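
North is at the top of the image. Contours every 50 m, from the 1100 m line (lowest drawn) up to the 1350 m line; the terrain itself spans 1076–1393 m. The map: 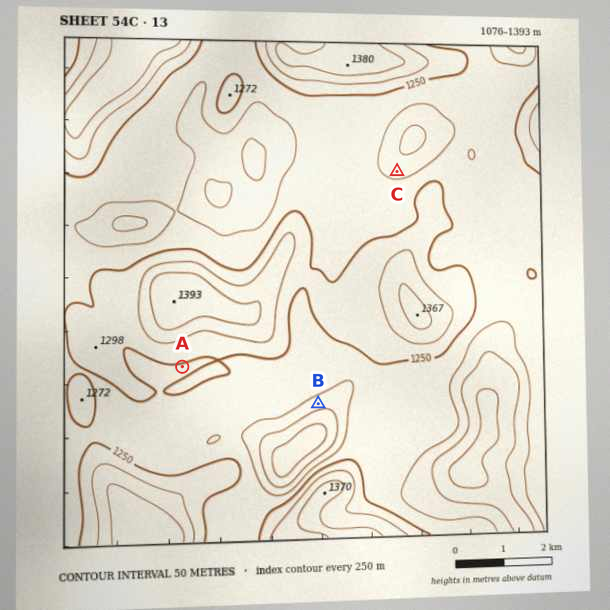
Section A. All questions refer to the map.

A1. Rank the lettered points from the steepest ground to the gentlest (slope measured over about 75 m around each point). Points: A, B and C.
B C A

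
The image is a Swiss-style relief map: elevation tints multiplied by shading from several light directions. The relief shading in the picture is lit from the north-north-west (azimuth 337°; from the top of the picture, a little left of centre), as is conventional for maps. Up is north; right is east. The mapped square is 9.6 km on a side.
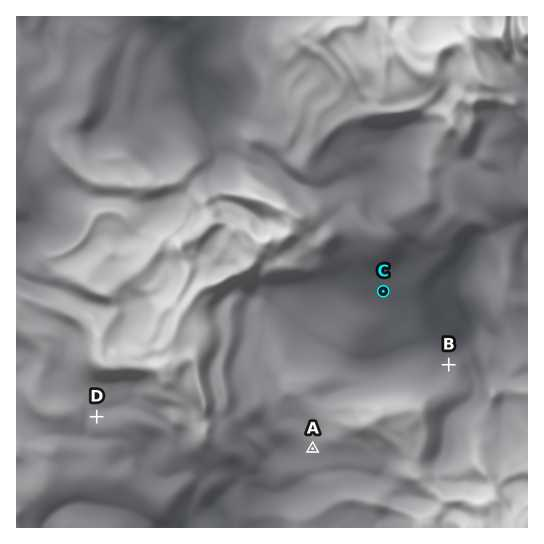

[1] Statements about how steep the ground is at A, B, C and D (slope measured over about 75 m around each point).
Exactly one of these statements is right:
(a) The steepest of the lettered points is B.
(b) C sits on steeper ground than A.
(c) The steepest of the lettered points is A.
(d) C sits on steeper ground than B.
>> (a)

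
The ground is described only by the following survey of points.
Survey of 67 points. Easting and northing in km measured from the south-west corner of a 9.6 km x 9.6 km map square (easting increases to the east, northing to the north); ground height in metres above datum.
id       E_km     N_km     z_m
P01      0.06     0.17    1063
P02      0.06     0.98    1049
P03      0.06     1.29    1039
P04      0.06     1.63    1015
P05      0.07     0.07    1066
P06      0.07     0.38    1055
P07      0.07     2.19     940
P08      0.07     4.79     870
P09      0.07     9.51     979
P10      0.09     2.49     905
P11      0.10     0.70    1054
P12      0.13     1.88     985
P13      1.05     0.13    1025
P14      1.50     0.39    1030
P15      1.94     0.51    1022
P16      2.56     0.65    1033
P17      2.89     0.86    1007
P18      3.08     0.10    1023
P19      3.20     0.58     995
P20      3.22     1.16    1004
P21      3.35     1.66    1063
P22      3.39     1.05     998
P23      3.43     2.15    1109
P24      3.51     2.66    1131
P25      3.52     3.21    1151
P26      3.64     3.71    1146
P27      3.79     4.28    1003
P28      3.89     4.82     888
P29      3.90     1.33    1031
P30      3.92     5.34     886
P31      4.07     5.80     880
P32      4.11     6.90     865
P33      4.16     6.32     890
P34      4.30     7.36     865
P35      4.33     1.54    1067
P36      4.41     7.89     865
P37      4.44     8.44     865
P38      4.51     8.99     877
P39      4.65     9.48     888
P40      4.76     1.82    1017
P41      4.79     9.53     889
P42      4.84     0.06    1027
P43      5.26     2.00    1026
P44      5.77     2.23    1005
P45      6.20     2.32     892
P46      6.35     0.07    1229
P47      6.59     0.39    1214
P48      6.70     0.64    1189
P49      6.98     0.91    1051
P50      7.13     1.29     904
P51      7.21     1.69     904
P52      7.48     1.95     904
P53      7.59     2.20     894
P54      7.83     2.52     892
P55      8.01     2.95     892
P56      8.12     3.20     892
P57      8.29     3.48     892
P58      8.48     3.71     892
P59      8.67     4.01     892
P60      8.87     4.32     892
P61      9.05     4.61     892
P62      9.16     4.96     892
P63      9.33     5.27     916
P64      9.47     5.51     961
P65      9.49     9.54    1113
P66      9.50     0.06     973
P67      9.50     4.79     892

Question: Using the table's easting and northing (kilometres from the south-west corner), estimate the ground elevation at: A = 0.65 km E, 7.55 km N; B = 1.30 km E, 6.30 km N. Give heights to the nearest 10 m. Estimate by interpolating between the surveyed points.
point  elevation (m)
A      880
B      870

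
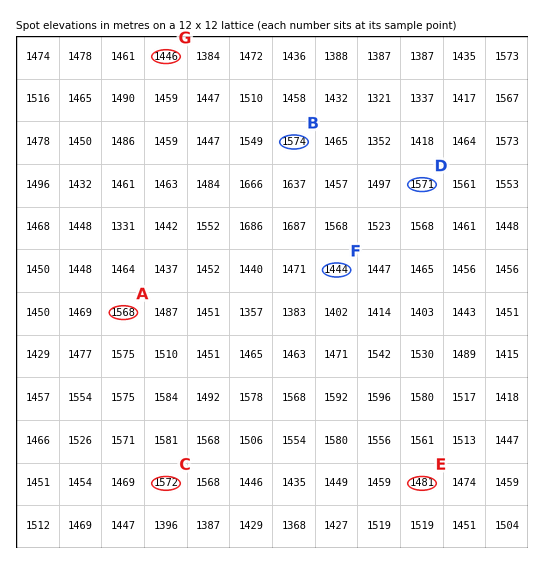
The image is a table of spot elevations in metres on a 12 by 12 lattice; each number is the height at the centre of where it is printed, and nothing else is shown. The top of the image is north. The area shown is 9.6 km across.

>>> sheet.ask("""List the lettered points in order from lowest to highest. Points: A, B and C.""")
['A', 'C', 'B']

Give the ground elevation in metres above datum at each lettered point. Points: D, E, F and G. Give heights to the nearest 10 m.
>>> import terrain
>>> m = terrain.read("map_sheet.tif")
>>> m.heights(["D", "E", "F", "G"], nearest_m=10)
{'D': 1570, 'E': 1480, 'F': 1440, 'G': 1450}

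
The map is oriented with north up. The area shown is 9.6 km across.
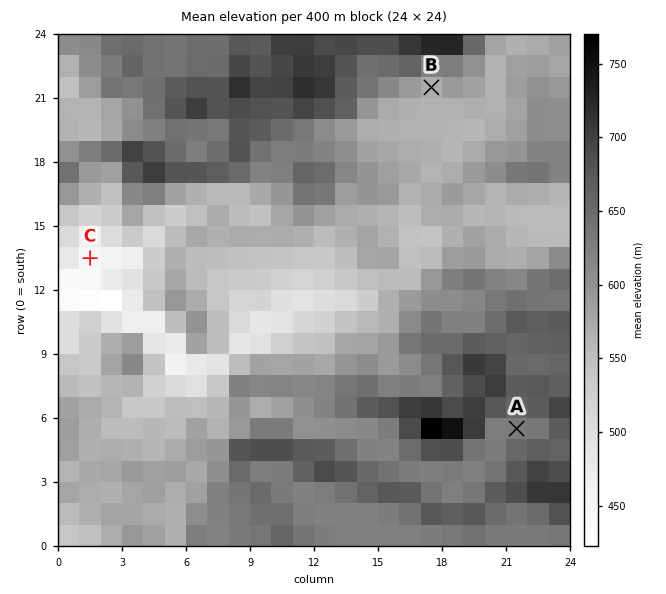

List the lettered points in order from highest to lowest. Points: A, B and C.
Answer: A B C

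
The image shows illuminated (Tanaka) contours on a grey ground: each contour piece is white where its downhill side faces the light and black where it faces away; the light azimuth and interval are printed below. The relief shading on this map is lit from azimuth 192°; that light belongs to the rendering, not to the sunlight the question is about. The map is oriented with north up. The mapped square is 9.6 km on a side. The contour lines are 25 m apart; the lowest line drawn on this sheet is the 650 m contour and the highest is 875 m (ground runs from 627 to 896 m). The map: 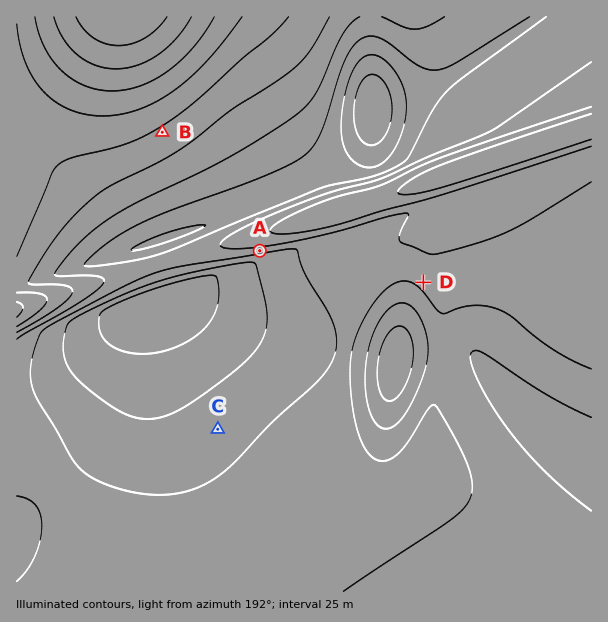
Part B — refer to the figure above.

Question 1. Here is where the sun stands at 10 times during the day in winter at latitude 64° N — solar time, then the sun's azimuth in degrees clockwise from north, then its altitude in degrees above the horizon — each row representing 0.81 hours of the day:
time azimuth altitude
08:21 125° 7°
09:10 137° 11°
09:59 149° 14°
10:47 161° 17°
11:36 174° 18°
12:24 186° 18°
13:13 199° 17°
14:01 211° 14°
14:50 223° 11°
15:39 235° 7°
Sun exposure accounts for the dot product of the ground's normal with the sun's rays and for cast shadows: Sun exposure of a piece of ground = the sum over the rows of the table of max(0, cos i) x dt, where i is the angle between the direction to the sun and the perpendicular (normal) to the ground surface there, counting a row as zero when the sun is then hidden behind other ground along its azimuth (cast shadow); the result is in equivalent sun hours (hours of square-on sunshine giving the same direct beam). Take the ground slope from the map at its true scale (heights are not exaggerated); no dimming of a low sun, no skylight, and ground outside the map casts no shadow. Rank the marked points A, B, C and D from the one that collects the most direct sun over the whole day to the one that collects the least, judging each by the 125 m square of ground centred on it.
C > B ≈ D > A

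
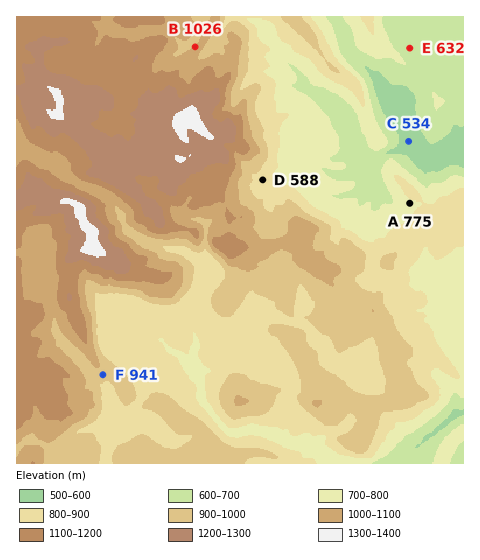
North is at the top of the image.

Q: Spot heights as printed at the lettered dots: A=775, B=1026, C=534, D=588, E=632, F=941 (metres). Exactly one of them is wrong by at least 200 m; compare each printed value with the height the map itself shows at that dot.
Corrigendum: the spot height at D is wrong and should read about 838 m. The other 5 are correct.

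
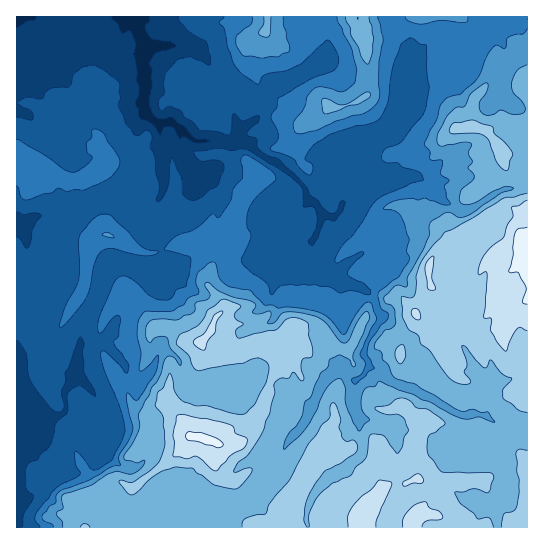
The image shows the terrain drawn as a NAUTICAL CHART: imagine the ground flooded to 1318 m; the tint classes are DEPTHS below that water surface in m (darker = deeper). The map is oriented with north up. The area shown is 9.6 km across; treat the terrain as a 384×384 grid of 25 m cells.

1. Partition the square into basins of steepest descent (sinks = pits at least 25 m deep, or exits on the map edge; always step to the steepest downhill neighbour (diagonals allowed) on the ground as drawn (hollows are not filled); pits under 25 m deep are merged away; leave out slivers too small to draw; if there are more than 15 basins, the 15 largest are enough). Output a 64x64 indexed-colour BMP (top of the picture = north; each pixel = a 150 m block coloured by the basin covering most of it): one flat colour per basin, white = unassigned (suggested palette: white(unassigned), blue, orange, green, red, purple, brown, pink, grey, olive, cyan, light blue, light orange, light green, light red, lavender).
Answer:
<image width="64" height="64" href="data:image/bmp;base64,Qk12CAAAAAAAAHYAAAAoAAAAQAAAAEAAAAABAAQAAAAAAAAIAAATCwAAEwsAABAAAAAAAAAA////ALR3HwAOf/8ALKAsACgn1gC9Z5QAS1aMAMJ34wB/f38AIr28AM++FwDox64AeLv/AIrfmACWmP8A1bDFACIiIiIRERERERERERERERERERERERERERERERERERERIiIiIhEREREREREREREREREREREREREREREREREREREiIiIhERERERERERERERERERERERERERERERERERERESIiIiERERERERERERERERERERERERERERERERERERERIiIiIiIREREREREREREREREREREREREREREREREREREiIiIiIiESIRERERERERERERERERERERERERERERERESIiIiIiIiIiIRERERERERERERERERERERERERERERERIiIiIiIiIiIiEREREREREREREREREREREREREREREREiIiIiIiIiIiIhERERERERERERERERERERERERERERESIiIiIiIiIiIiIRERERERERERERERERERERERERERERIiIiIiIiIiIiIiEREREREREREREREREREREREREREREiIiIiIiIiIiIiIhERERERERERERERERERERERERERESIiIiIiIiIiIiIhERERERERERERERERERERERERERERIiIiIiIiIiIiIiEREREREREREREREREREREREREREREiIiIiIiIiIRIiERERERERERERERERERERERERERERESIiIiIiIiIRERERERERERERERERERERERERERERERERIiIiIiIiIhEREREREREREREREREREREREREREREREREiIiIiIiIiERERERERERERERERERERERERERERERERESIiIiIiIiIhERERERERERERERERERERERERERERERERIiIiIiIiIiEREREREREREREREREREREREREREREREREiIiIiIiIiIhERERERERERERERERERERERERERERERESIiIiIiIiIiERERERERERERERERERERERERERERERERIiIiIiIiIiIhEREREREREREREREREREREREREREREREiIiIiIiIiIiEREiERERERERERERERERERERERERERESIiIiIiIiIiIREiIhERERERERERERERERERERERERERIiIiIiIiIiIiIiIiIREREREREREREREREREREREREREiIiIiIiIiIiIiIiIhERERERERERERERERERERERERETIiIjIiIiIiIiIiIiIRERERERERERERERERERERERERMzMzMyIiIiIiIiIiIREREREREREREREREREREREREREzMzMzIiIiIiIiIiIhERERERERERERERERERERERERETMzMzMyIiIiIiIiIhERERERERERERERERERERERERERMzMzMzIiIiIiIiIiEREREREREREREREREREREREREREzMzMzMiIiIiIiIiIRERERERERERERERERERERERERETMzMzMyIiIiIiIiIhERERERERERERERERERERERERERMzMzMzIiIiIRIiIhEREREREREREREREREREREREREREzMzMzMiIiEREREhERERERERERERERERERERERERERETMzMzMzIhERERERERERERERERERERERERERERERERERMzMzMzMxEREREREREREREREREREREREREREREREREREzMzMzMzERERERERERERERERERERERERERERERERERETMzMzMzMRERERERERERERERERERERERERERERERERERMzMzMzMxEREREREREREREREREREREREREREREREREREzMzMzMzERERERERERERERERERERERERERERERERERETMzMzMzMRERERERERERERERERERERERERERERERERERMzMzETMREREREREREREREREREREREREREREREREREREzMxERERERERERERERERERERERERERERERERERERERETMxERERERERERERERERERERERERERERERERERERERERERERERERERERERERERERERERERERERERERERERERERERERERERERERERERERERERERERERERERERERERERERERERERERERERERERERERERERERERERERERERERERERERERERERERERERERERERERERERERERERERERERERERERERERERERERERERERERERERERERERERERERERERERERERERFERBERERERERERERERERERERERERERERERERERERERREREERERERERERERERERERERERERERERERERERERFERERERBEREREREREREREREREREREREREREREREREREUREREREERERERERERERERERERERERERERERERERERERREREREQRERERERERERERERERERERERERERERERERERFERERERBEREREREREREREREREREREREREREREREREREUREREREERERERERERERERERERERERERERERERERERERREREREQRERERERERERERERERERERERERERERERERERFERERERBEREREREREREREREREREREREREREREREREREUREREREERERERERERERERERERERERERERERERERERERREREREQRERERERERERERERERERERERERERERERERERFERERERBEREREREREREREREREREREREREREREREREREURERERBERERERERERERERERERERERERERERERERERER"/>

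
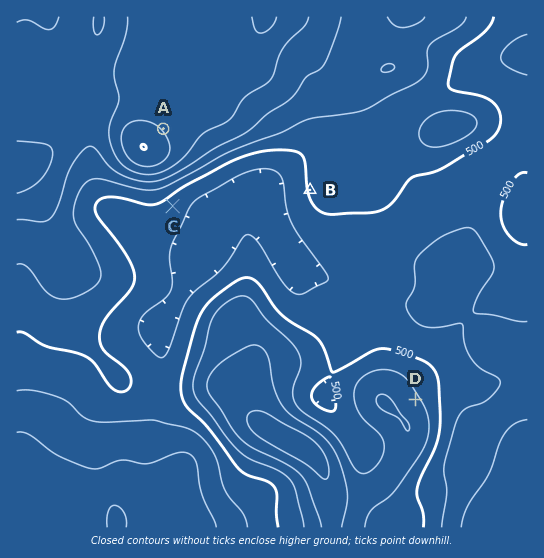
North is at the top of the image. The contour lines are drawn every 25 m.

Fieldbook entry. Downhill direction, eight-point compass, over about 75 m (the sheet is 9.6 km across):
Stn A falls NE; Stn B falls W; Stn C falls SE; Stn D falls NE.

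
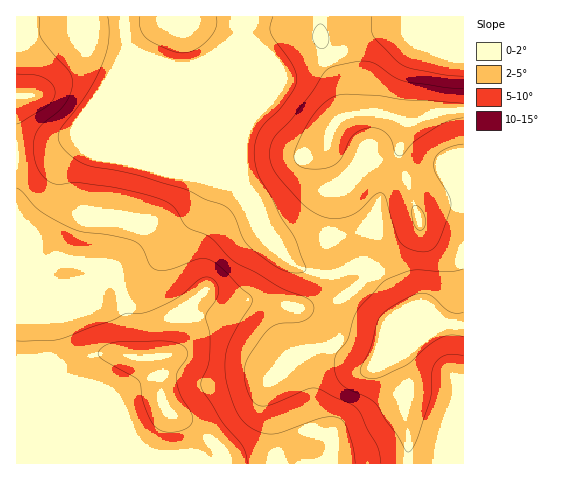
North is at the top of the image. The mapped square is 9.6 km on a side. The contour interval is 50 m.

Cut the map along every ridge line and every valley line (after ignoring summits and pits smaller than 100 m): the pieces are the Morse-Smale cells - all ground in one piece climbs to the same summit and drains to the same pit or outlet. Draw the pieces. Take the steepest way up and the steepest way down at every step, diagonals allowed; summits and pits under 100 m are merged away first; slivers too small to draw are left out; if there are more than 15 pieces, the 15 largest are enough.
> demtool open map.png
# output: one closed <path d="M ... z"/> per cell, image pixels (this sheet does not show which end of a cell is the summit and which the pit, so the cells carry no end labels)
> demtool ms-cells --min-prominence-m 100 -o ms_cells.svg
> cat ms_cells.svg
<path d="M243 16l-227 1 1 447 447-1 0-137-31-2-31-13-16-27-12-14-9-4-10 0-18 8-12 1-19-5-12-6-14-14-35-60-3-16z"/><path d="M417 16l-173 0-2 19 2 152 17 34 13 16 6 13 14 14 12 6 19 5 12-1 18-8 10 0 9 4 12 14 16 27 31 13 30 1 1-269-17-2-21-10z"/><path d="M463 16l-45 0-1 4 7 22 20 11 19 3z"/>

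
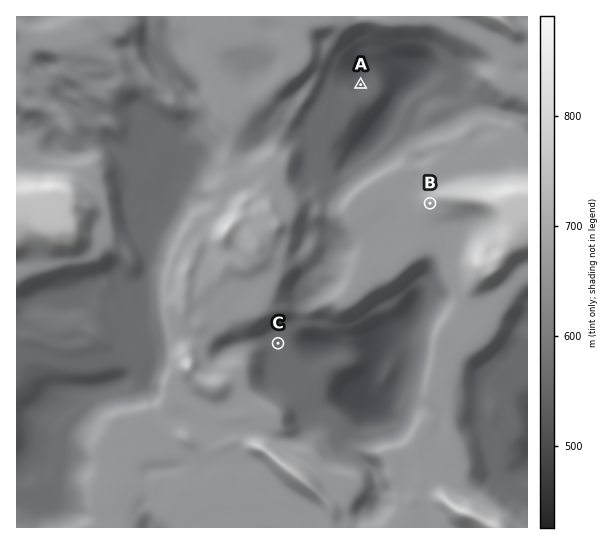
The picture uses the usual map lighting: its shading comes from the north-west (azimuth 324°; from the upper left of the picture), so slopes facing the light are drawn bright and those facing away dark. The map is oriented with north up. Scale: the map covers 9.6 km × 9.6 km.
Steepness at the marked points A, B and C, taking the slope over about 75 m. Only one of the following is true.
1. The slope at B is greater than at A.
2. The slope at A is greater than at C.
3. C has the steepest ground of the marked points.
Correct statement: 2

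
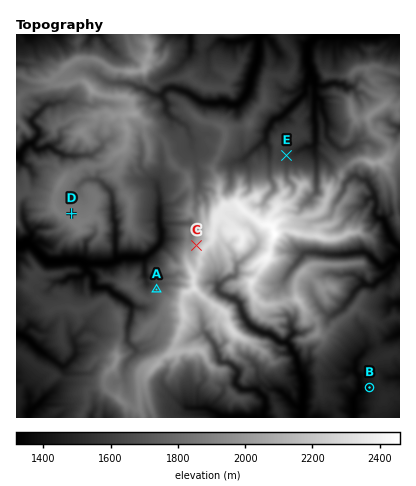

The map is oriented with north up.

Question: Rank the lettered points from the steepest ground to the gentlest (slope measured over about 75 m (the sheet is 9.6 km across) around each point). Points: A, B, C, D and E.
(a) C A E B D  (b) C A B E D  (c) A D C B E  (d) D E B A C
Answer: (b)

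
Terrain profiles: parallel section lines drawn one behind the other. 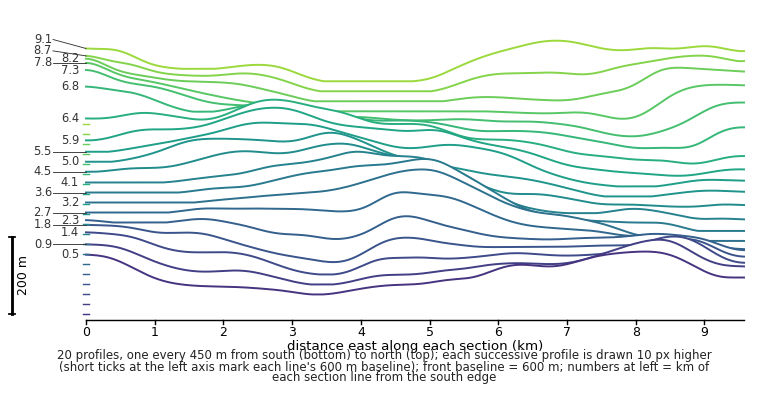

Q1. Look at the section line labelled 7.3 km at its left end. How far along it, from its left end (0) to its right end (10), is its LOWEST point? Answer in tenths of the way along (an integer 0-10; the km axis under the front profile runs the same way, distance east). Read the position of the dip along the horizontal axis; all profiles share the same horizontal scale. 8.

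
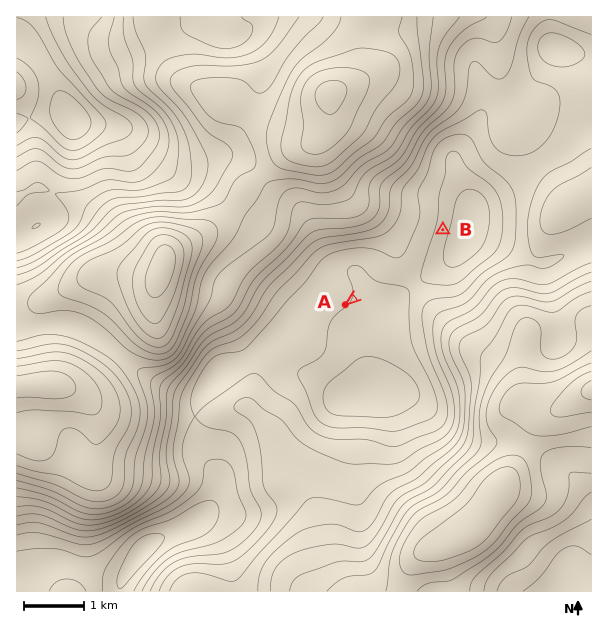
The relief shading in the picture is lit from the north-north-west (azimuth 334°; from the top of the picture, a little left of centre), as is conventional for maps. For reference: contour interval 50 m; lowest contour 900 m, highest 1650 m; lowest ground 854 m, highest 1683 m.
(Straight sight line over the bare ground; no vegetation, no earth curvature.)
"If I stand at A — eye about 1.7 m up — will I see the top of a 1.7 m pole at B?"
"No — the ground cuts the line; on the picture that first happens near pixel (373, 283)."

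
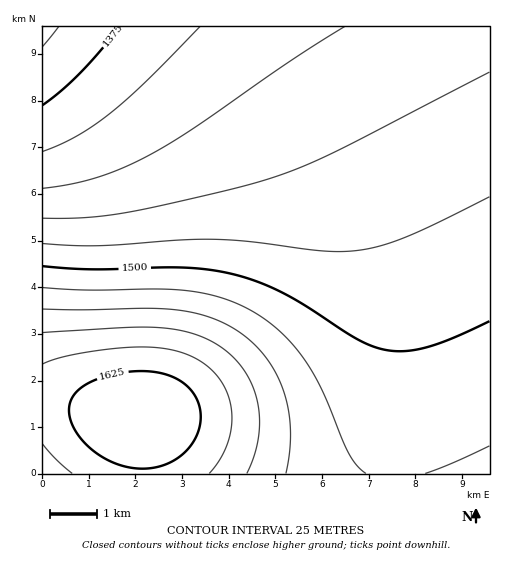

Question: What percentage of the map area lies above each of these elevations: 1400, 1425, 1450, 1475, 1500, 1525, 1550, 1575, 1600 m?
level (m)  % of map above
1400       94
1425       86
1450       69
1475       52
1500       39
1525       25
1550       19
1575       15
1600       11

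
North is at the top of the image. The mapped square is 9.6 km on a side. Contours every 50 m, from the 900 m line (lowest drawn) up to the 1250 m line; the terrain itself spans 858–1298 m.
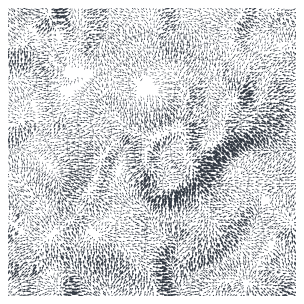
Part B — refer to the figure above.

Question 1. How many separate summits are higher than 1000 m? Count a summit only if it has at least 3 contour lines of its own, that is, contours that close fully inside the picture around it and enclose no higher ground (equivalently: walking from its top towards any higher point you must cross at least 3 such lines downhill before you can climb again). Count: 1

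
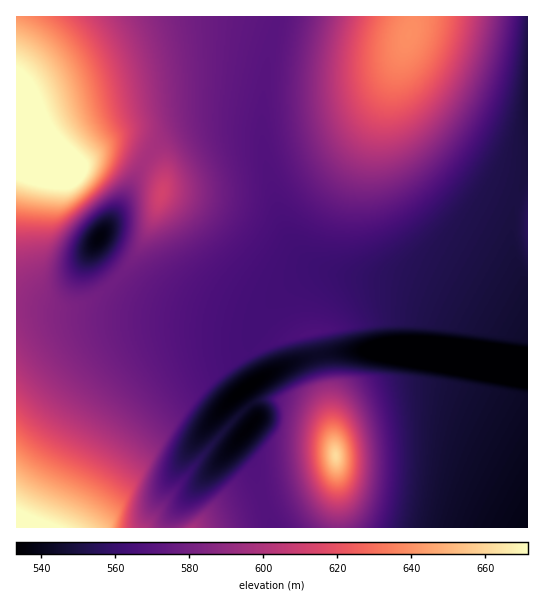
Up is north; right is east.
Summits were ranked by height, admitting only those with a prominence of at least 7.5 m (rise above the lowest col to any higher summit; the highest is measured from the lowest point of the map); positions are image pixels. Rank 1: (35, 157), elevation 686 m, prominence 174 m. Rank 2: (335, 455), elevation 662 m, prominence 93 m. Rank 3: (409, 34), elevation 639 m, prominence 68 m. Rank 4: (162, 194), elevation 612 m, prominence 15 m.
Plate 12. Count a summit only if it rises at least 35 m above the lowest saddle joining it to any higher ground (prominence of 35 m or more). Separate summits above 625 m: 3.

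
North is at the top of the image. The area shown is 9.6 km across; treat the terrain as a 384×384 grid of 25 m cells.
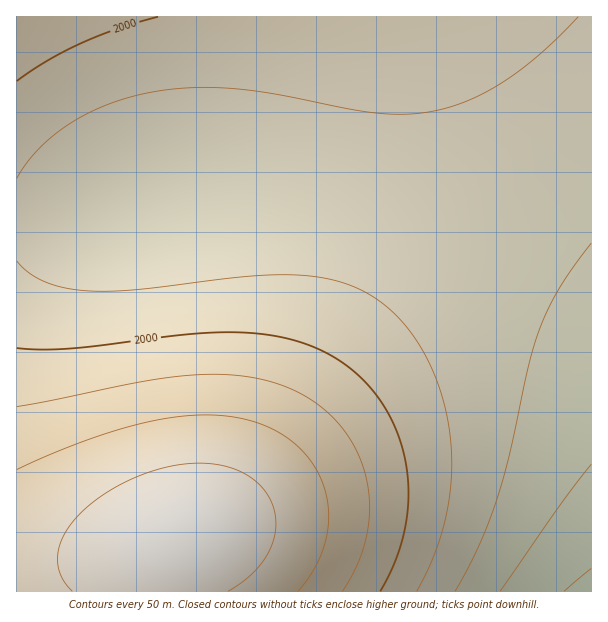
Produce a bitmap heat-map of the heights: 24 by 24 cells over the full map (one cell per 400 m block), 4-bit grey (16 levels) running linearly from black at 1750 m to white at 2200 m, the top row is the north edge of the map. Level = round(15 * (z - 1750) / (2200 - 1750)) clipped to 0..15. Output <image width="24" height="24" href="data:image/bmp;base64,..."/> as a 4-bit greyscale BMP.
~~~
<image width="24" height="24" href="data:image/bmp;base64,Qk2WAQAAAAAAAHYAAAAoAAAAGAAAABgAAAABAAQAAAAAACABAAATCwAAEwsAABAAAAAAAAAAAAAAABEREQAiIiIAMzMzAERERABVVVUAZmZmAHd3dwCIiIgAmZmZAKqqqgC7u7sAzMzMAN3d3QDu7u4A////AN3e7u7t3LqYdlQzIt3u7u7u3cuph2VDMt3e7u7u3cuph2VEM93e7u7u3cuph2VUM8zd3u7u3cuph2ZUQ8zM3d3d3Luph2ZURLu8zMzMzLqZh2ZVRKq7u7zLu6qYh2ZVRJqqqqu6qqmId2ZVVJmZmZqqmZiHd2ZVVIiIiImZmIh3dmZVVXd3eIiIiHd3ZmZVVXd3d3d3d3d2ZmZVVXZmZmZmd3ZmZmZlVWZmZmZmZmZmZmZlVWZmZmZmZmZmZmZmVWZmVVZmZmZmZmZmZXZmZmZmZmZmZmZmZnZmZmZmZmZmZmZmZnd2ZmZmZmZ3d3ZmZod3d2Zmd3d3d3dmZoiHd3d3d3d3d3d3ZpiIiHd3d3d3d3d3dpmZiIiIiIiIh3d3dw=="/>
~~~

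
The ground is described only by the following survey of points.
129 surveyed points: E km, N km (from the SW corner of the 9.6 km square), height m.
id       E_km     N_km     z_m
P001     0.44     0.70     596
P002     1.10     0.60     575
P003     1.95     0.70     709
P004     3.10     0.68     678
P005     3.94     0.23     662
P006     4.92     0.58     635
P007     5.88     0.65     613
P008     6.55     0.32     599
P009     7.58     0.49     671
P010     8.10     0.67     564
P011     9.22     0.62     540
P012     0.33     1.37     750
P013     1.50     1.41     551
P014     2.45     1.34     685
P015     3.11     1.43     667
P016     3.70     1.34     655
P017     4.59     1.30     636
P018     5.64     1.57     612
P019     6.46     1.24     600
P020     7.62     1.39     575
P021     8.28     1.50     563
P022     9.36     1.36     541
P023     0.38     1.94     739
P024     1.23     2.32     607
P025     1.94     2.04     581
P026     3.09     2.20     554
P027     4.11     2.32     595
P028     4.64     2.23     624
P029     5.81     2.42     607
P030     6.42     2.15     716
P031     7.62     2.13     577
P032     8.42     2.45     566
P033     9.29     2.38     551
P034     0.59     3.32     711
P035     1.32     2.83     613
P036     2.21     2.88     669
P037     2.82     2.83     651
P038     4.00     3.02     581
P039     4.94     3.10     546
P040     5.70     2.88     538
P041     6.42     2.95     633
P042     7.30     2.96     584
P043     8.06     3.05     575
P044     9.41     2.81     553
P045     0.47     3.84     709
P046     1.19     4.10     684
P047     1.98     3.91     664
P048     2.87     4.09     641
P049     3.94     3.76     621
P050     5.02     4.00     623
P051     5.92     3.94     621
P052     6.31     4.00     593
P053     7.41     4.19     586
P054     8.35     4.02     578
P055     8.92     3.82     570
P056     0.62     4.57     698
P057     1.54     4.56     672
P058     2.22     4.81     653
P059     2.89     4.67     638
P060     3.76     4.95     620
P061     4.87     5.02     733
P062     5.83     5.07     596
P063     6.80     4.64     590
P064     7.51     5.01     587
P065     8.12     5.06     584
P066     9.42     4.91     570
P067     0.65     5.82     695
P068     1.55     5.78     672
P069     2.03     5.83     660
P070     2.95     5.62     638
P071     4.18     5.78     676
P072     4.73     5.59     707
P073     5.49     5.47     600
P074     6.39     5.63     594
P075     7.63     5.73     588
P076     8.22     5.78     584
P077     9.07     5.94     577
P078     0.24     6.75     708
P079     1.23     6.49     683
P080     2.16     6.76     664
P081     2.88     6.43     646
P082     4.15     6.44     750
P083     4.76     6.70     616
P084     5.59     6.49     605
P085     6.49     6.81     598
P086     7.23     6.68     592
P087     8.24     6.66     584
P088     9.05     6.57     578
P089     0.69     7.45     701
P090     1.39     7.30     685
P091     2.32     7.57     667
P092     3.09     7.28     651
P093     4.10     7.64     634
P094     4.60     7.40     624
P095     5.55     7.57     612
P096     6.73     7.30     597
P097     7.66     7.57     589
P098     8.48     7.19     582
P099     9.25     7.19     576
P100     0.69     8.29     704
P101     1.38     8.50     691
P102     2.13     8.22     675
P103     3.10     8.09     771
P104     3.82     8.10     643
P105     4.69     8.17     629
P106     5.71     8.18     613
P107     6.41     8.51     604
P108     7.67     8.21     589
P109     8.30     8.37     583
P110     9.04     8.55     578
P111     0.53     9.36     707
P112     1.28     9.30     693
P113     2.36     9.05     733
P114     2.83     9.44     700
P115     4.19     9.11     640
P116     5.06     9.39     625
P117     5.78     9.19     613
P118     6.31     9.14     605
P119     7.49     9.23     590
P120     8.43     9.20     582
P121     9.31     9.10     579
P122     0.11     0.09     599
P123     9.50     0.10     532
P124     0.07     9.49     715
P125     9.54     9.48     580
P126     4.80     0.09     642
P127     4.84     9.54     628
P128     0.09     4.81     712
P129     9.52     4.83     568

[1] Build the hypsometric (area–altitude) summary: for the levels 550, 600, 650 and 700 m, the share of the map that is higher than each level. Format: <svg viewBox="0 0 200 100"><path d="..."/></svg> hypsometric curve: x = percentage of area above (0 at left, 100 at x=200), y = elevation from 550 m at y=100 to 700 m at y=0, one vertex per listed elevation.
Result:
<svg viewBox="0 0 200 100"><path d="M191 100l-66-33-56-34-44-33"/></svg>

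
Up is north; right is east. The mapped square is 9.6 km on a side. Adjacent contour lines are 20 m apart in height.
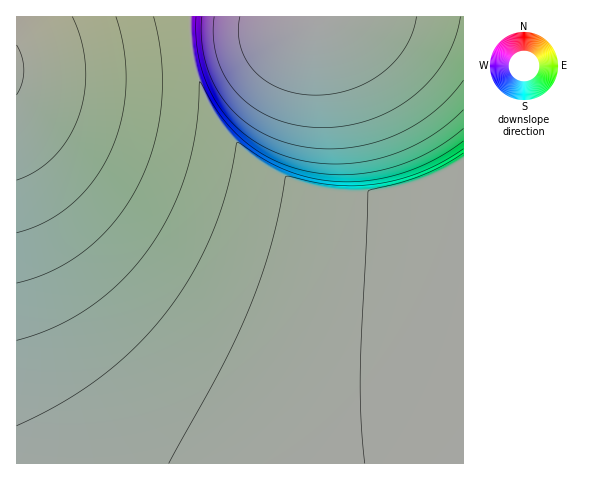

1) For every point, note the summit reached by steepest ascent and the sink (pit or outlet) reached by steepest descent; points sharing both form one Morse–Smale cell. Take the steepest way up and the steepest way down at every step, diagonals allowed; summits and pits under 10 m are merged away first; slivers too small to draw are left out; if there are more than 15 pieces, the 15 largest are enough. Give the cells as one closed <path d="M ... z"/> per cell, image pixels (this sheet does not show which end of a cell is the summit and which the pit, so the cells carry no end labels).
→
<path d="M189 16l-173 1 0 446 447 1 1-276-66 8-56-2-41-9-34-16-34-29-20-27-13-26-7-24-3-22z"/><path d="M463 16l-273 0 0 25 6 32 17 40 20 27 34 29 34 16 33 8 21 3 73-3 36-6z"/>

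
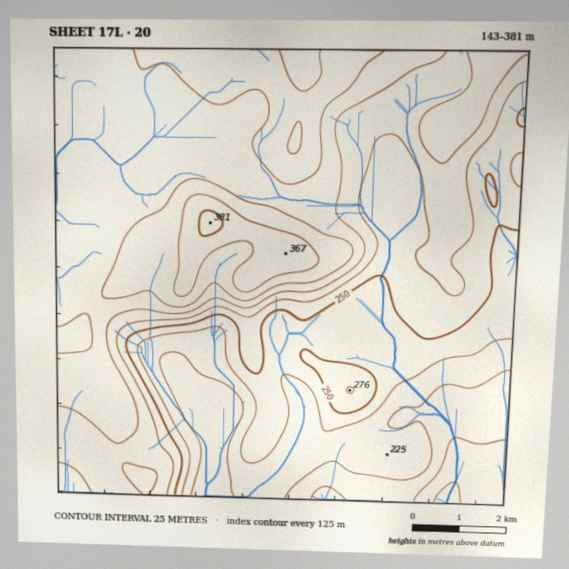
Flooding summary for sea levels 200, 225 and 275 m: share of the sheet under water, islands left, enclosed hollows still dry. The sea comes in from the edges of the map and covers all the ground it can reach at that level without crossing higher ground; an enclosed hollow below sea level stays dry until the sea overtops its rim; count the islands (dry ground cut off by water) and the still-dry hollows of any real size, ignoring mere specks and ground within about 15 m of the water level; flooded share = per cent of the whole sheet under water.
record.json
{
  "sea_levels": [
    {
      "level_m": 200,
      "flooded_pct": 10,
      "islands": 0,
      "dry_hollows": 0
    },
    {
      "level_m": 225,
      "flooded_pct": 21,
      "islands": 0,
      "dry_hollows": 0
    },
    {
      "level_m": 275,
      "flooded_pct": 45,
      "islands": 0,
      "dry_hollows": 0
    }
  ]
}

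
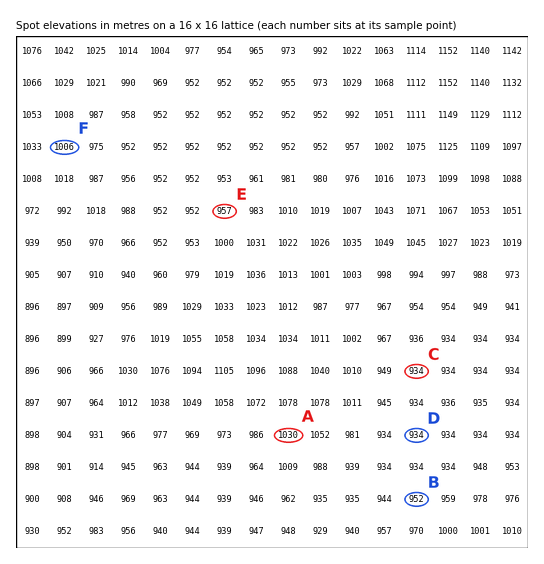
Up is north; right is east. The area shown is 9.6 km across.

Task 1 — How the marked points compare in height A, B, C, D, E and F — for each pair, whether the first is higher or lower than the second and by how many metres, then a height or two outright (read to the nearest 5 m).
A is higher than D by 95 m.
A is higher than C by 95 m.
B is lower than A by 80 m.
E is lower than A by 75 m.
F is higher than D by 70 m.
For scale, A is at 1030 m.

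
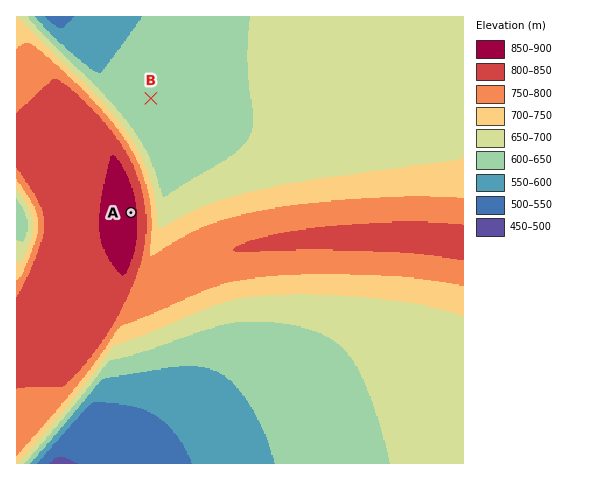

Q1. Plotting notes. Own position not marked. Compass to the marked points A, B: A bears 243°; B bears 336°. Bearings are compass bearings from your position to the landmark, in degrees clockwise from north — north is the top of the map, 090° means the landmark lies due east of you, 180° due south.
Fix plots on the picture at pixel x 189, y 183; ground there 650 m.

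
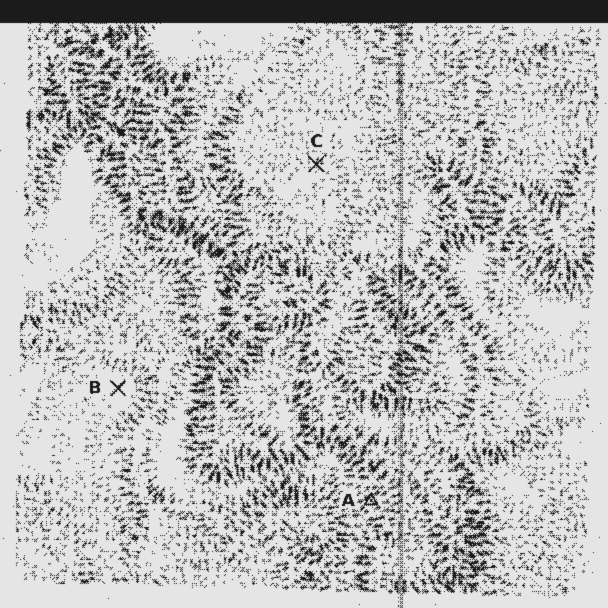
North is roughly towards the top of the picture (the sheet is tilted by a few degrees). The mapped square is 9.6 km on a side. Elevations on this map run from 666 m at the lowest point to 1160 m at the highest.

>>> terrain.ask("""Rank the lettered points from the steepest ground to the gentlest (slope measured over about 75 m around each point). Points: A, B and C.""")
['A', 'C', 'B']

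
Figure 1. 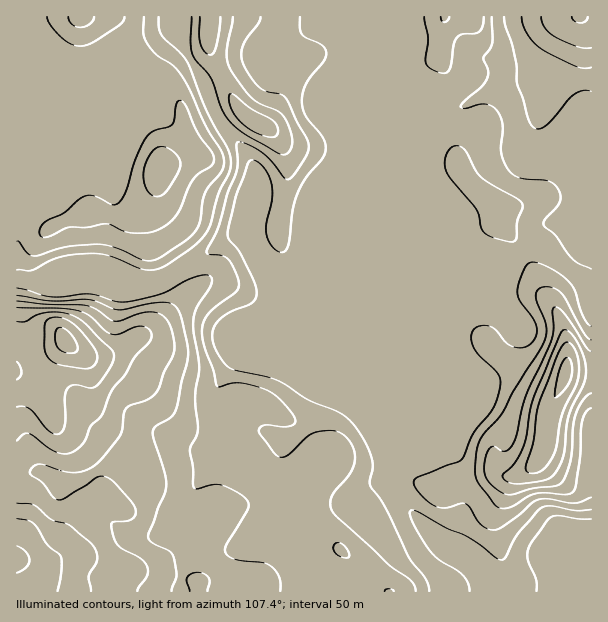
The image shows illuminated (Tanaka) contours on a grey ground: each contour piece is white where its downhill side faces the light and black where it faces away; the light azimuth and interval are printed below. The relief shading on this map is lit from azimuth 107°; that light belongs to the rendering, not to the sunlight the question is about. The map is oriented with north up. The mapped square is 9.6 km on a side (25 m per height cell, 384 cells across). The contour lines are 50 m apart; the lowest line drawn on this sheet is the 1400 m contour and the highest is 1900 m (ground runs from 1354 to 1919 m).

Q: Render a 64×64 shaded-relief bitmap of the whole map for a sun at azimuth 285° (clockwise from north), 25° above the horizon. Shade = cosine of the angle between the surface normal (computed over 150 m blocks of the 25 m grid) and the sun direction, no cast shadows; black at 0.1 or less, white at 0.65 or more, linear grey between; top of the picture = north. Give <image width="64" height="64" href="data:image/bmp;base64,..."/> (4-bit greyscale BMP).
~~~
<image width="64" height="64" href="data:image/bmp;base64,Qk12CAAAAAAAAHYAAAAoAAAAQAAAAEAAAAABAAQAAAAAAAAIAAATCwAAEwsAABAAAAAAAAAAAAAAABEREQAiIiIAMzMzAERERABVVVUAZmZmAHd3dwCIiIgAmZmZAKqqqgC7u7sAzMzMAN3d3QDu7u4A////AHd3dmeId3ZmeJmYiIiIdmiZmZqqqYZFeIdnmZh3d4iZd3d2Z3iId2ZomZiImYh2eJmZmqmYdlZ4h3iZmHd3iJl2d3ZmeIiHZmeJmIiZmHd4mZmZiHd2ZniIiJmHZ3eImXZnd3ZniId3d4iIiJmZh4maqph3d2ZneIiJqXZmeIiZd2eIdmZ4iIiIiHeIiZmIiZq6h3d3ZmeIiJqoZVZ3iJl3eJh3Znd3eJmYd3d4iIiJmrp2eIdmZ4mZmphUVWeImYd3iHd3d3ZniZmId3eIiJmaqXeIdmZomZmql1RFVniImGeId4iIdlV5qpiHd4iIiImYiJh2VniZmqqXVERGeIiYd4mIiZmGVWeaqYh3iIiIiIiJmHZniZmJq6hkM0Z3dpl3ipiJmYdlVompmIiIiIiHd3mYZmiqmHiruXQiRndlqYeKqZmYd3ZVeamYiIiJmYd3eIhmirunaKvKhCJGdlWZiJmZmYiIh1VomZmIiImph3dmd3ibu7h4rMuWQ0VURZmZmZmZiImGZmeJmYiImaqYd2VWeKu7upnN3Kl1QzNFiImYiIiImXZmd4mZiIiJqqmIdVV4qqu7q9/bzbhCETR3iZh3d4iZdmd3eJmYiImqqZh2VWiaqrus79rO62MQJHeal2ZmeJh2Z3d3iZmIiZqqmYZFaJmqqqz/yr79hAAjeKqXZmZnh2Znd3eJmZmZmZmZhkV4mZmqrP/Zrv+kABOJuoZmZmd3Znd3ZniZmZmZmZl1VomZmaqr7+ut/7UAE5q6dmZ2Zmd3d3ZWiYiJmZmZmGVniZmZmprO/b3/xQATmrp1Z3ZVZ3d2ZVeZiIiZiImHdniZmZmZmazu3f/WAAKaqWVodlZ3d2VVV6qIiIiIiIh4iZmZmZmZm9/u//ggAYmYZnh1Vnd3ZURXqpiIh3d4iImZmZmZmZmazu7/+0AAiIh3eHVGd3dlREabqYiHd4iZmZmZmZmZmZq97v/+gQB3iHeIdUVnd2VERXmpmIh4iZmZmZmZmZmZmrzN7/+zAHeJiIhkRVZ3ZUNEV4mZmIiJmZmZmZmZmZmau7vf/+UAeJqYh1REVndlQzNGiZmZiJmZmZmZmZiJmauqms//9gB4vLl2VVZWZ2UyEkeJmZmIiZmZmZmZmImau6iJvv/3AInOyWVFeIZmZTESV4mZmYiIiZmZmZmYiavLl3m+//cQit7YVEWKqXZUIRJXiZmZmIiIiZmZmZiZq8uHeK3/9hCb3sdURYvKh2QxElaImaqYiHeImZmZmZmrupiJrP/EEbvdp2VWi8yoZUMjRXeIqqmIh4iJmZmZmaqpmZmt7pMjqrqpmHZ6zLqHVURFZniaqYiIiIiZmZmaqZmZmr3cczWYiavKh3m8zLmHZVVWZ4qpmZiIiJmZmZqZmZmrzcpkVoiJqrqZmZmrzKh2ZVVWiZmamIiIiZmZqpmZmazMuWVniImZmZmZmYmsypd2VFeJmZqph4iJmZmqmImZrMuodniHZ5mZmZmZh3irqXZUaJmImqmIiJmZmqqHiZmruph3iJdUZ4iImql1RGmqhlV5mXeKqZiImZqqqoeJmZqpiHeIqWRFZniZqYZDNHiXVoqoZomZmZmZmaq6l4mZmpiHeIm7hlVmZ4mZl2QyNGdnm6dWiZmZmZmZqqqYiZmYiIh4mcyod3d4iZmIdlMRNXist0WJmZmZmZmqqqmamYd3iHiZzLmIiIiZmIiHZSETaK3HNYmZmZmZmZqqqrupdmeIiJm8ypmZiJmZiHdlMQJYrMhEiZmZmZmZmZmqvLl1Vnd4iZrLuqmYmqqYdmVCEUic2UR5mZmZmZmZmaq7uXZmZ3iJmau7qpmau6hlVUMRN5vaU2mZmZmZmZmZq7uoh3d3eIiZmby6mZrMuWVVQxAmm9tjWJmZmZmZmZq7qYiImYh4iJmZm7qZm83JZUVUEASL22NGiZmZmZmZq7qYd4iZmIiImZmaupib3tp1VVQgA4vbczVomZmZmZq7uXd3eJmZmIiZmZmrmIre64ZmZSADi8p0NFaJmZmZmryod3d4iZmZiJmZmaqYis7sl3d1IBWbuWRERXmZmZmazKh3d3eJqqmImZmZqqiJveyYiHQiSKqXVFVVeZmZmZq8qYd2Z4mqqZiZmZmaqYmt26mYUzWKqXVEVVaJmZmZmrupiHZmiaqqmZmZmZqpiZvLqpdCWbuoZDRWZ4mZmZmZq6mZhmZ4mqqZmZmZmZmZmru7lSOMy5dkM1Z4mZmZmZmaqamHZniaqqmZmZmZmZmZq8uEJb3Id3ZDV4mZmZmZmZmZqpdmeJqqqpmZmZmZiJmay3Mo3ZZnh1RXiZmZmZmZmYiJiHd4maqqmZmZmZmImZq6YkrbdWiYZEaJmZmZmZmZh3iHd4iZmqqZmZmZmZiJmrlTa8lVaJl1RXiZmZmZmZl3d3Z3iJmZmZmZmZmZmIiaqFWLp1V4mYdVZ4mZmqqZmHd3dmeJmZmYmZmZmYiJiJmHV6p1VomZmHZWeZmau6qXZnh2Z4mZmZiZmaqYiIiYiHZ6uVNGiJmZh2ZomZmrzKdVeHZniZmZmJmaqph3eIh3d5zIM0Z4iZmYdniZmZrNt0V4ZWeZqpmYmau6l2Z3d2Z4rdgyRneIiIiHeJmZms3IVXZUaJq6qZiZu7uXZmdlRYmt6TNGd3d3eIiJmZmazclmZCRpq7upmJq7u6dlZmRFia3pQ0Z3d3d3iImZmZrNyXdiE3m8y6mY"/>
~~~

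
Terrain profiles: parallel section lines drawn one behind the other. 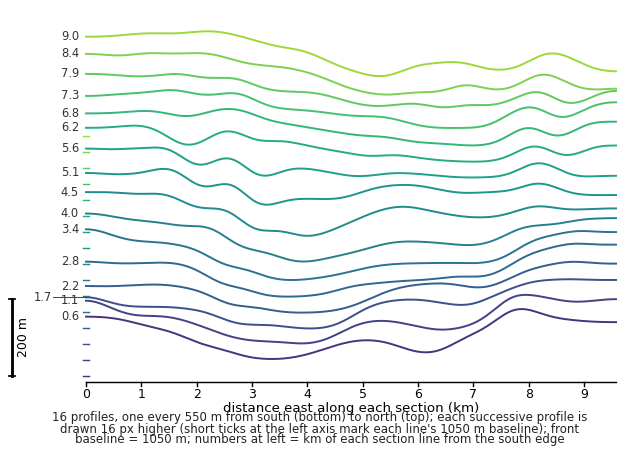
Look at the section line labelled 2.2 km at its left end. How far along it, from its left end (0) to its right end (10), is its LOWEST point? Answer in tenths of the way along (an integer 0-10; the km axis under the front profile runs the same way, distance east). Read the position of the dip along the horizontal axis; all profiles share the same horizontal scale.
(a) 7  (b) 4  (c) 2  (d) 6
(b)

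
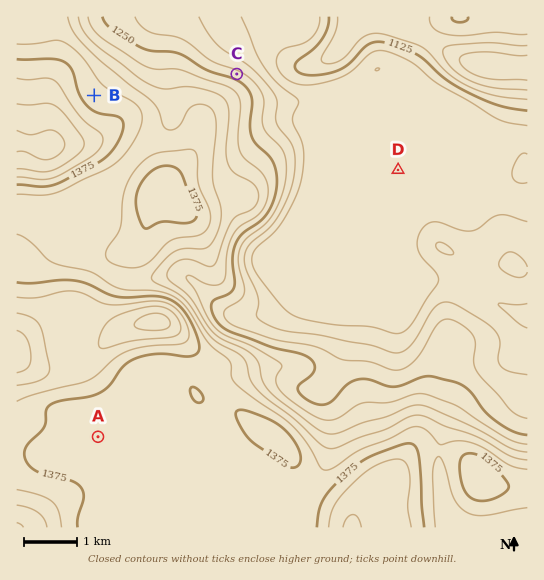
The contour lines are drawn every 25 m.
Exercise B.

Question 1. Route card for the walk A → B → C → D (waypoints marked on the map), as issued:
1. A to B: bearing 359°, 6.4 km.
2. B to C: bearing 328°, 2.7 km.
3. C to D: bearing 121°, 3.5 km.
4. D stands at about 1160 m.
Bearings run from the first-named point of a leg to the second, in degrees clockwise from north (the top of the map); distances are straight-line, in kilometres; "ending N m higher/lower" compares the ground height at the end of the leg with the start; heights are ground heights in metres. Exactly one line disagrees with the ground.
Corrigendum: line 2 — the bearing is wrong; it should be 081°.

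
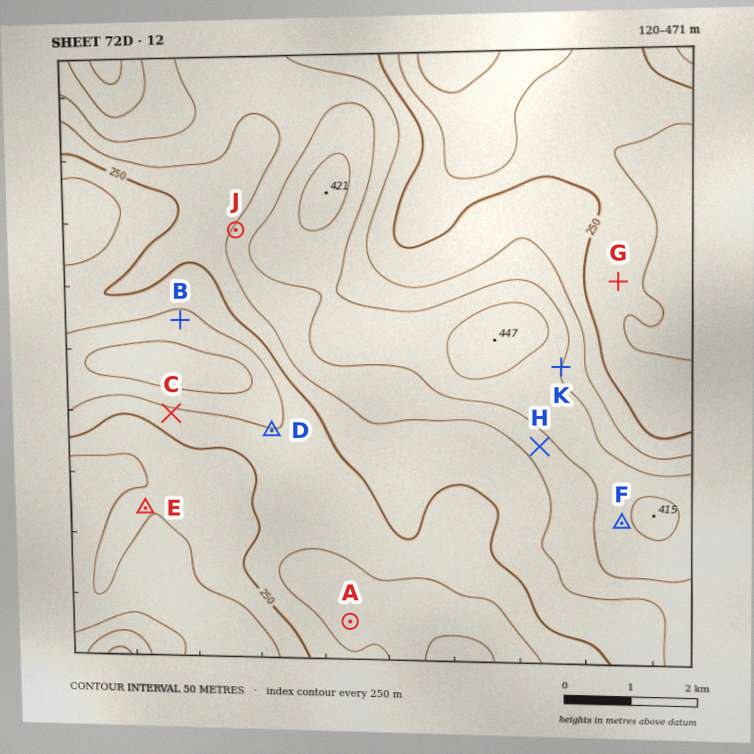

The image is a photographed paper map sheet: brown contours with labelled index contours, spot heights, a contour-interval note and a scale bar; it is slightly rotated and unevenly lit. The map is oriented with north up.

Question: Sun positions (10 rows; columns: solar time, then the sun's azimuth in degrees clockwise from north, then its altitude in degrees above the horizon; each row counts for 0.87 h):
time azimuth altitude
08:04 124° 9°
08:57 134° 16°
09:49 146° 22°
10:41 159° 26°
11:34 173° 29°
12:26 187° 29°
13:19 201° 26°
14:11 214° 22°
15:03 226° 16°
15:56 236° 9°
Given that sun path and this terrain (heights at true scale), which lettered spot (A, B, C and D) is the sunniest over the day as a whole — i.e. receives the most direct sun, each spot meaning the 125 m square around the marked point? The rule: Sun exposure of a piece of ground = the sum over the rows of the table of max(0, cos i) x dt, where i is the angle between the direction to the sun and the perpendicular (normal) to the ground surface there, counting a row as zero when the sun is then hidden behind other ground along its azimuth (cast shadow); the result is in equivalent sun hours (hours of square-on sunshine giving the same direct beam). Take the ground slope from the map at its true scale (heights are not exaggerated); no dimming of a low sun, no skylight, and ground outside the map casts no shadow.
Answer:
B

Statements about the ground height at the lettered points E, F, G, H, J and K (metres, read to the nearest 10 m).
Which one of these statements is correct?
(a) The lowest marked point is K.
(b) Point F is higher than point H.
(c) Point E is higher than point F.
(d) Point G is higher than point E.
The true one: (b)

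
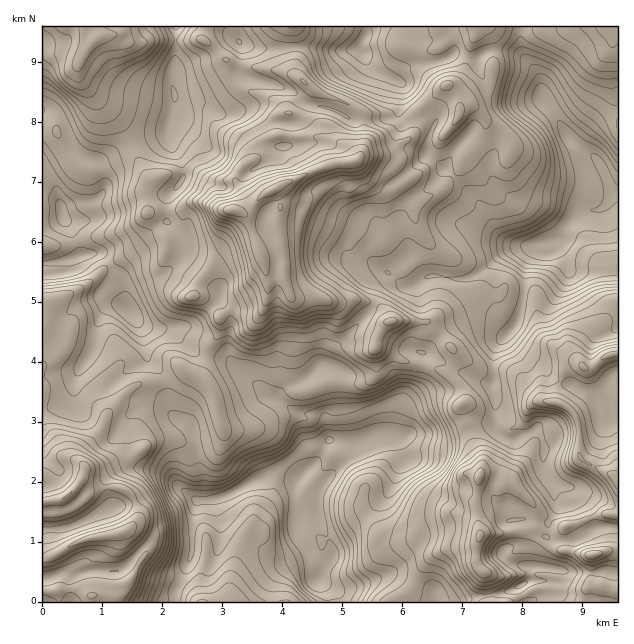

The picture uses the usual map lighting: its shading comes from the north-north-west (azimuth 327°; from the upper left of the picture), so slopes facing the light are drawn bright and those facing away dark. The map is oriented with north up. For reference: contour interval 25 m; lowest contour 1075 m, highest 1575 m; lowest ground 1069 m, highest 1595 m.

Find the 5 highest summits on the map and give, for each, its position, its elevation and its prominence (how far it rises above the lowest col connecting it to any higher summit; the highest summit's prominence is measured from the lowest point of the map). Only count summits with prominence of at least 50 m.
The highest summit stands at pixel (232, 210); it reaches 1595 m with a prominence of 526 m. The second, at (67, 496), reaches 1526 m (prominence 221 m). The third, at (122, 532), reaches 1518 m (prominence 66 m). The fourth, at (592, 555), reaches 1518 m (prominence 191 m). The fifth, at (479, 535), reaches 1507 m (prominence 104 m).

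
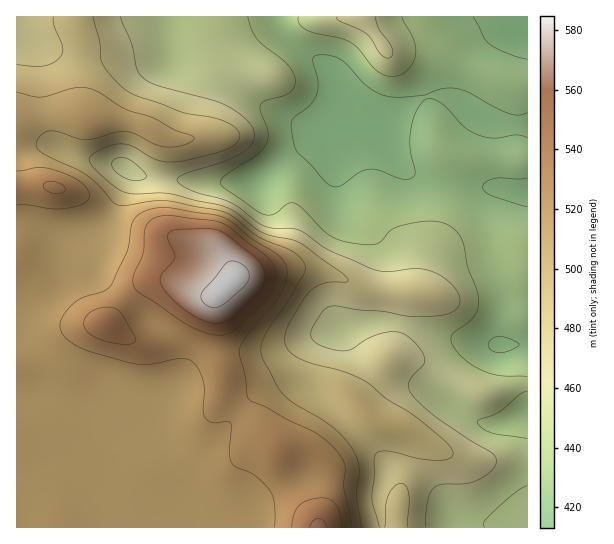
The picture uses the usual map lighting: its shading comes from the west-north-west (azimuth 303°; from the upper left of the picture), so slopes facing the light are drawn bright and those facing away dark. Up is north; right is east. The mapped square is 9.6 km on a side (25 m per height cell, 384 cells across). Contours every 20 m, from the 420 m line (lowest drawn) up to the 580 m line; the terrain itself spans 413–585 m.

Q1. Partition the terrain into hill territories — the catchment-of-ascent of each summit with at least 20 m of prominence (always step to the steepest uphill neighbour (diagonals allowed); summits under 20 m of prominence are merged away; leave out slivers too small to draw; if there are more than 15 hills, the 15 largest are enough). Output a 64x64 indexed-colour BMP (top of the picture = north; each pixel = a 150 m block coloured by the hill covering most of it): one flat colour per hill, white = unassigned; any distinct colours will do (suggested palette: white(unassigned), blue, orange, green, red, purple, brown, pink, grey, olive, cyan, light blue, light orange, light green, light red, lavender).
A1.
<image width="64" height="64" href="data:image/bmp;base64,Qk12CAAAAAAAAHYAAAAoAAAAQAAAAEAAAAABAAQAAAAAAAAIAAATCwAAEwsAABAAAAAAAAAA////ALR3HwAOf/8ALKAsACgn1gC9Z5QAS1aMAMJ34wB/f38AIr28AM++FwDox64AeLv/AIrfmACWmP8A1bDFABERERERERERERIiIiIiIiIiIiIiIiIiEREREREREREREREREREREREREiIiIiIiIiIiIiIiIiIRERERERERERERERERERERERERIiIiIiIiIiIiIiIiIREREREREREREREREREREREREREiIiIiIiIiIiIiIiIhERERERERERERERERERERERERESIiIiIiIiIiIiIiIiERERERERERERERERERERERERERIiIiIiIiIiIiIiIiIhEREREREREREREREREREREREREiIiIiIiIiIiIiIiIiERERERERERERERERERERERERESIiIiIiIiIiIiIiIiIREREREREREREREREREREREREREiIiIiIiIiIiIiIiIhEREREREREREREREREREREREREREiIiIiIiIiIiIiIhERERERERERERERERERERERERERERIiIiIiIiIiIiIhERERERERERERERERERERERERERERESIiIiIiIiIiIhEREREREREREREREREREREREREREREREiIiIiIiIiIhERERERERERERERERERERERERERERERERIiIiIiIiIhERERERERERERERERERERETMzMRERERERESIiIiIiIhERERERERERERERERERETMzMzMzMREREREREiIiIiIhERERERERERERERERERMzMzMzMzMzERERERERIiIiIhEREREREREREREREREREzMzMzMzMzMxERERERESIiIhERERERERERERERERERETMzMzMzMzMzMRERERERESIiERERERERERERERERERERMzMzMzMzMzMzERERERERERIREREREREREREREREREREzMzMzMzMzMzMRERERERERERERERERERERERERERERETMzMzMzMzMzMxERERERERERIRERERERERERERERERETMzMzMzMzMzMzEREREREREREhERERERERERERERERERMzMzMzMzMzMzERERERERERERERERERERERERERERERMzMzMzMzMzMzERERERERERERERERERERERERERERERMzMzMzMzMzMzERERERERERERERERERERERERERERERFTMzMzMzMzMxEREREREREREREREREREREREREREREREVUzMzMzMzMxERERERERERERERERERERERERERERERERVVMzMzMzMxERERERERERERERERERERERERERERERERFVVTMzMzMxEREREREREREREREREREREREREREREREREVVVUzMzMRERERERERERERERERERERERERERERERERERVVVVMzMRERERERERERERERERERERERERERERERERERFVVVUzMxEREREREREREREREREREREREREREREREREREVVVVTMzERERERERERERERERERERERERERERERERERERVVVVUzMRERERERERERERERERERERERERERERERERERFVVVVTMxEREREREREREREREREREREREREREREREREREVVVVVUzERERERERERERERERERERERERERERERERERERVVVVVVVRERERERERERERERERERERERERERERERERERFVVVVVVVEREREREREREREREREREREREREREREREREREVVVVVVVVRERERERERERERERERERERERERERERERERERVVVVVVVVERERERERERERERERERERERERERERERERERFVVVVVVVVREREREREREREREREREREREREREREREREREVVVVVVVVVERERERERERERERERERERERERERERERERERVVVVVVVVVRERERERERERERERERERERERERERERERERFVVVVVVVVVEREREREREREREREREREREREREREREREREVVVVVVVVRERERERERERERERERERERERERERERERERERVVVVVRERERERERERERERERERERERERERERERERERERERVVERERERERERERERERERERERERERERERERERERERERERERERERERERERERERERERERERERERERERERERERERERERERERERERERERERERERERERERERERERERERERERERERERERERERERERERERERERERERERQREREREREREREREREREREREREREREREREREREREREUREQREREREREREREREREREREREREREREREREREREREUREREQRERERERERERERERERERERERERERERERERERERREREREERERERERERERERERERERERERERERERERERERFEREREREREQRERERERERERERERERERERERERERERERFERERERERERBEREREREREREREREREREREREREREREREUREREREREREEREREREREREREREREREREREREREREREURERERERERERBEREREREREREREREREREREREREREREUREREREREREREERERERERERERERERERERERERERERFEREREREREREREQRERERERERERERERERERERERERERFEREREREREREREREERERERERERERERERERERERERERREREREREREREREREREERERERERERERERERERERERERFEREREREREREREREREREQREREREREREREREREREREREURERERERERERERERERERE"/>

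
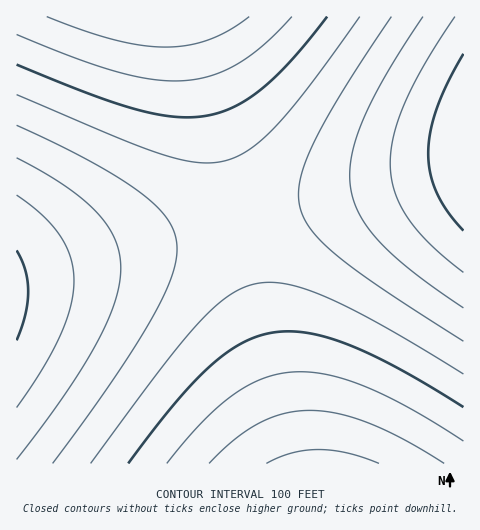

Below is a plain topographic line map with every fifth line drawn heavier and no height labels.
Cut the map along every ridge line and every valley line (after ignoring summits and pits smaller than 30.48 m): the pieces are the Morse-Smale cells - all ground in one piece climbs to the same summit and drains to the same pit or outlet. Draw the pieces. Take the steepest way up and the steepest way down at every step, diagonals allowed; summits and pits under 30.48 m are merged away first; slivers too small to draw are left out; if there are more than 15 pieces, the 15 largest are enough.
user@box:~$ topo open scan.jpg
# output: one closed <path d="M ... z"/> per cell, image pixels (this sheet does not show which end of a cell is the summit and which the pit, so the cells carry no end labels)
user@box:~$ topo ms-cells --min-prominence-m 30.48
<path d="M238 222l-222 54 1 188 280-1z"/><path d="M463 168l-224 54 59 242 166-1z"/><path d="M188 16l-172 1 1 258 222-53-46-191z"/><path d="M463 16l-274 0 49 204 5 1 220-53z"/>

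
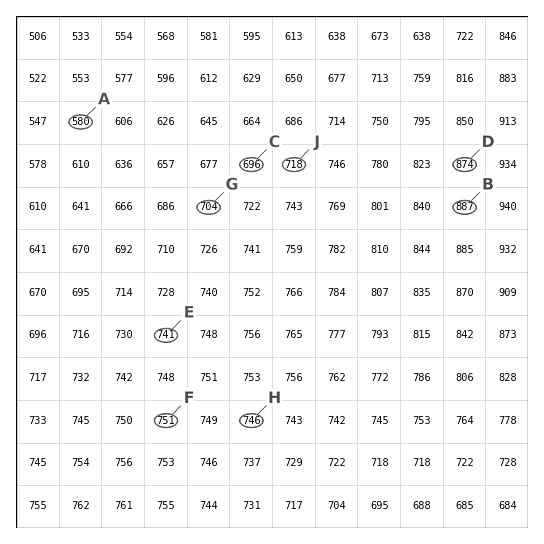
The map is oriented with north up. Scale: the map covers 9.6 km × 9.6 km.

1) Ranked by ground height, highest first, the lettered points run B C A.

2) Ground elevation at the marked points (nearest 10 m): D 870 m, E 740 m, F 750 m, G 700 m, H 750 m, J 720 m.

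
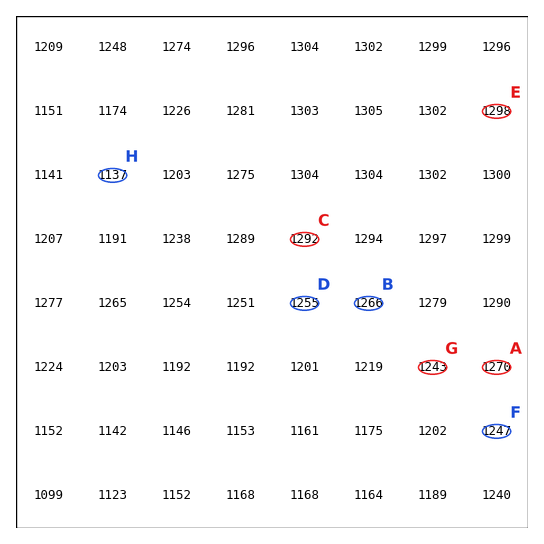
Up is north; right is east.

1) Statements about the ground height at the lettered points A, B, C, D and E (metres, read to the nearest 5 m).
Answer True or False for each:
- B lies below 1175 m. False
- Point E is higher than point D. True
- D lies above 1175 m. True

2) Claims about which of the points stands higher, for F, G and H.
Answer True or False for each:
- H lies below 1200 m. True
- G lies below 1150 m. False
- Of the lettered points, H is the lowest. True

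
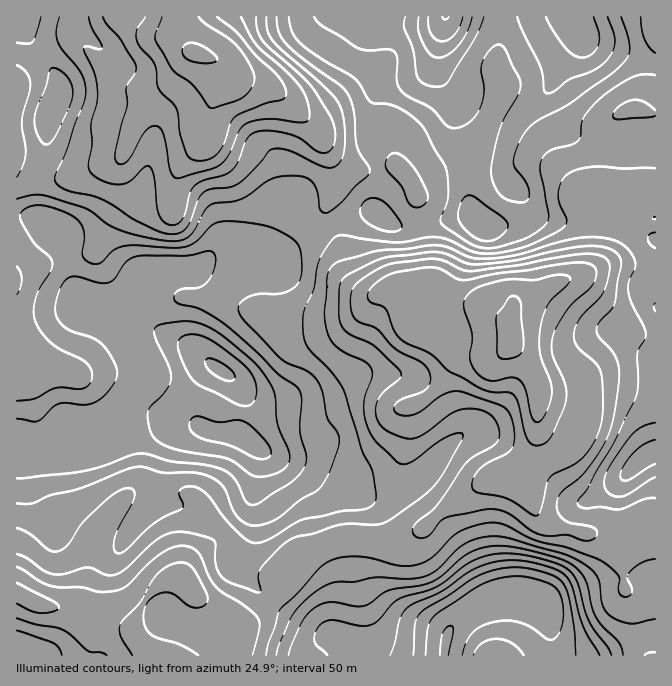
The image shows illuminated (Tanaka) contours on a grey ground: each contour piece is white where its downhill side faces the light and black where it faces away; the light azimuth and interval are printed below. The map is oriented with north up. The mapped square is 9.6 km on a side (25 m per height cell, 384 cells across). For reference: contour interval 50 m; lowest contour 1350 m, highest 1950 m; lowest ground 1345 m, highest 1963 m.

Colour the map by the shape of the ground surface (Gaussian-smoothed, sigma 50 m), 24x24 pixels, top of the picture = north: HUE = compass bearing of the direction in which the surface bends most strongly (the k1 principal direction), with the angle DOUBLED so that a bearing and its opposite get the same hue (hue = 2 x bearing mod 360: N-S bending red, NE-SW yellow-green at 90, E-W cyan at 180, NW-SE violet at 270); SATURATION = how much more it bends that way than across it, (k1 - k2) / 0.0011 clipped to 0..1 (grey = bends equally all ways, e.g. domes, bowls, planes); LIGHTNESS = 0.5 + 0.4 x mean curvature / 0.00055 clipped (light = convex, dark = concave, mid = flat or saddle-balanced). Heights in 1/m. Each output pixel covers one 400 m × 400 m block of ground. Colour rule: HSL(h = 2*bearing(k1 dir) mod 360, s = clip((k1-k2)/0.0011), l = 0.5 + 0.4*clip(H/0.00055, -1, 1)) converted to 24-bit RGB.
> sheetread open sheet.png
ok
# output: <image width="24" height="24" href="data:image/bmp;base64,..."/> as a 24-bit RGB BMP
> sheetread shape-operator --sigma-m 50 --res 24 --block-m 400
<image width="24" height="24" href="data:image/bmp;base64,Qk32BgAAAAAAADYAAAAoAAAAGAAAABgAAAABABgAAAAAAMAGAAATCwAAEwsAAAAAAAAAAAAAZ1YZU0weidNbP0Gjh+GbTLNil3pEgzBp3MWXwHNdKGlmSnw9gjQ+lrZVq8Z9Kyl3AU1px+GmwISlb1mncBOWoRNRQuombtsrn8nlltn8YLXcW5bI35J2TjQzxmEsKr6im93C+FiviEdCJyc8m5RSms5fjXYhVzwUADQUN5sXqZZGeTJKJwIx3KKdzdypW7Zwpvv7Wz/axW7QNknA4FjO32Hm0vndKrzwmxZt3RZu6qy6KkuierOvxzRUzRxCys9xIohCDC4HNTwJKxUIDSUmiupM3OerZ798o0w7Pys7xp5BFlc7TWiS0KSx8ODFURdAJH2DamvU7rPJzUTVVVaIaF7Gq6Pf68rXrlLQdDyKYiY8XDorFplRHf8jleJSoT4yoFpeZEZzo5xqu21HDFk7isBezFtE6nPWG4XyM1qP3JGosIjt08z4emvqvWTh5LnDyTu0djnGfxnw0ur5zOz/0OT7U2bSmo/Vn06UbXGmhHary4ijQKGdVYQrk4k3tO1xFxg1SmhnnrJGbnw4h38vgS4kPJ1r7HjK9H3enE24NI/Dwf65EWgnJJIWIkXl2oy3UZ2Od5CtWXOwq4fQ3bXlUZDw1N7y2qzeIiHHO1K2tkx8sltZe0FJnoZVdbIiElI503vC6Lj2qsTo2Jd7wTNmHc8AAjEXVsImdY4sNGEfYnExOGkit9UyUY4/aIMxq2Y1gRoxJQ4RmIYle6JKrUiRoGxG17VgDmIyF408P7s99Bde5lIihXW+8Lq0JW1tADMIyKU5R35hbHdCXYxNlbZAdW4xX1QkdlcWiS1tUDyphLilqmV2UzVu1I6QucOQs4N8FGE2NTwXTCAw//jMMX+G6b2paTnNXTamob5zcDNlfsNTPKFlgYlcl4twPXbLsdzxaRTclTVrepJTmFRWOoiqntjc48/u6YXRiC5/g1orBmpX+//MMWS0xM13rkHCPFG6p5/CdXfnwM/lbnnJYFy4nsqpNriqNQkJLgUIw6IrcZNAU5xJSaRDTXIeZFUKkCwQwS3h1tDsHZDWxP+/WCabs72OqXS0R1WJcr6HXquxqH6irkqUl1hT09JHMAkURxAuX7GxkN/BfYTGmGe3omZOYTtvx3VjWurQWMDZomOu3casltpVLGllUZ1Tsjxcg0+Tb7lGTV9GcXNJkDpFoWNP0BNGeSilWaDXm+TidsfIa0ypf0W14Jq8LoW7uefHYLCNYjtyaaptzdGJx1tWi3dKQFUqPqtMadHEp6NdUXBEPBocZsIlOZa5kXPQkpjpeoTTcq6XY5iMNzmGm0Gior/e17XvY8fDo5XBG4P+v8Dw0Mbq5Gjt0na1greRIN1uSRA4umzJpEjhjFrWsduMIiUSOFMDN0gHfpU9lYZljIReKTpSatWhN9uhiLHhyMf73NnySMD2PrL2v5Ps1JP9683+88/8vH7tA1vzXayAWCBsyz9O5CBFxR2U3VVIK/9gD29bfZJViXNjSmhvOLsgOcItELQeMCwGqsIAvK8ZKiMJLzMAZWYQmoQTx6IT/QAWeiNQLRkGKRIKU4shrpRZbZPZ+dD7nfPnHxxaRpBKYIKOaZeoi8JtbbgYKgoJvIUTm/UFU1YJSAolMOldQw494rQGk5IiloEzem1EUk33mJD1hInVer9jGZlx69pG+xEALG5PRcNnMYRnb4ZDsWs4zGlnH0O1etGZws2rih21XumxWyBeRil8stm1np/HenfClnzlJbm9PCquxHfA46HSIorhJzKi96LKruvBK6fRYTqvgTB2qPRQLOy7SSrHmMqhnXCNrUHEhrpgKSCib8POfLuZo2RgiHhhbIpMLJefERJlxXV7YaJh7Gx3GTxov7mS9ubSUxhQRiUfMLCR0vnTKFihKSSBkL5ua6ycODqh5YePF1lvdK11h05GrkU9pplJf3NOeIw4BSUuuVBHtpRhx2RpNDuXjbRZ7GdFv0TMTpDVtfnhctrAkTjJHZHAhsW3tlytSSxZyXlaxNE6EY1celm4hnXG47TjkZ7MynzcIAxWQHIpc91/qEqvyUNyg5RIlMCIpczYrOn7tuv1cDLIxiynq0JKY48sOC1vuDm+iK1xy7eVPYSuKYtyS4+gsHh3v35tsRpqmw6kkvO+bBtGmTsvVMiZxeXhnt7ftPLcTNqgZyE8Zh0wfE1SqHWt186rAmKjbBrb3KKipcOJXE+dPMGMJxxAiVAszE8VazaFerPNwyOMzC4yGv/v1ougeuF0Zs2N7GAVWlQeQSVAd21ghoVsgG9D9upBCj08Cgkq7cJ90diIa0iEgiuQShpKjYBJkdOO"/>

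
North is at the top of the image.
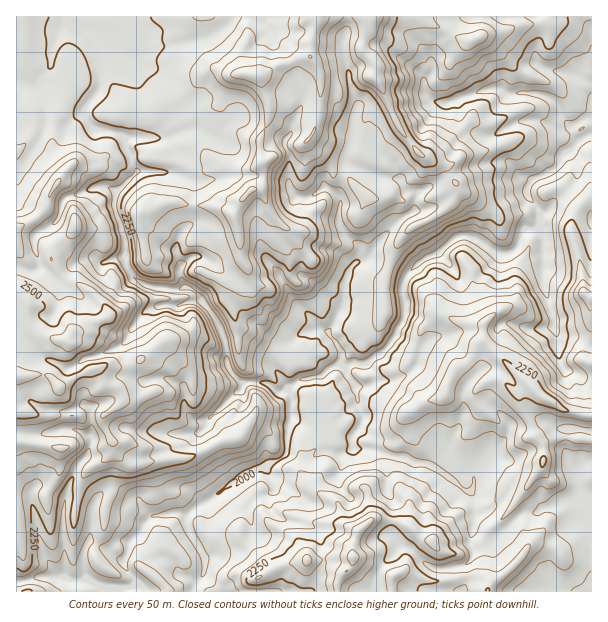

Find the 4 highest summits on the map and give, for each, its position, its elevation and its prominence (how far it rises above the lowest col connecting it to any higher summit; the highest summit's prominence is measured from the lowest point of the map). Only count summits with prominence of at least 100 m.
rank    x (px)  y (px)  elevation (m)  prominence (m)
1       69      342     2581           754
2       257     75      2488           255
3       353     557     2423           359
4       546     399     2291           154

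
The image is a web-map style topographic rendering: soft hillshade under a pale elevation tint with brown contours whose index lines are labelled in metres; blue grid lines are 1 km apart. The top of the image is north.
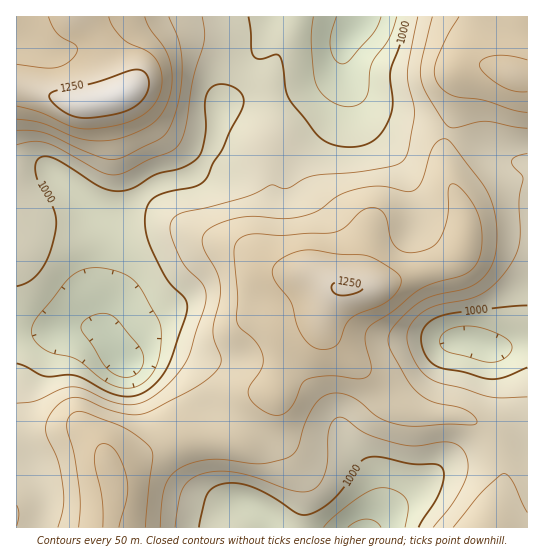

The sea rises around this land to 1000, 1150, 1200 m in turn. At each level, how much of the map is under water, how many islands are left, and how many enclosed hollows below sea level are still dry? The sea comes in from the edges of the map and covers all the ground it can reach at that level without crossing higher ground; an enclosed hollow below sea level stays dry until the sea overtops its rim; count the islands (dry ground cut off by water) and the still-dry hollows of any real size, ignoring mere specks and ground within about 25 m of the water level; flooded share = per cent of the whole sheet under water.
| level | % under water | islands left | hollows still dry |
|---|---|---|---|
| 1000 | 23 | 0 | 0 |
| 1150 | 77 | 1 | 0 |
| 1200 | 92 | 1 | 0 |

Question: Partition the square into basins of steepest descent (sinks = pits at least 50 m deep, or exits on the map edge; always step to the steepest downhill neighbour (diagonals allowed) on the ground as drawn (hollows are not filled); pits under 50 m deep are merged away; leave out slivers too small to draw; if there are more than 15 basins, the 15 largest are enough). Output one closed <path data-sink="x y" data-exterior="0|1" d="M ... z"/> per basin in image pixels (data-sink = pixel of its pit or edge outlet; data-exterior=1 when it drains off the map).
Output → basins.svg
<path data-sink="123 361" data-exterior="0" d="M83 16l-67 1 1 511 93 0 5-26 0-16-6-19 18-6 47-21 60-1 21-32 11-10 11-4 3-19 8-19 32-30 12-28 6-8 5 0-13-5-17-11-28-4-10-5-7-10-1-20 6-47 0-21-2-12 1-37-4-30-23-11-36-24-12-4-16 0-10 3-18 10-8 8-8 13-10 10-8 4-16-53z"/><path data-sink="355 27" data-exterior="0" d="M527 16l-443 1 19 26 16 53 8-4 10-10 8-13 8-8 18-10 10-3 16 0 12 4 36 24 23 11 4 30-1 37 2 12 0 21-6 47 1 20 7 10 10 5 24 3 29 16 13 1 28-4 51-16 19-6 11-9 4-11 1-21-5-20-13-29-3-27 12-35 7-36 6-8 10-3 15 3 20 8 13 1z"/><path data-sink="363 527" data-exterior="1" d="M323 316l-3 9-32 30-8 19-3 19-11 4-11 10-21 32-60 1-47 21-18 6 6 19 0 16-4 25 378 1 15-47-1-18-14-29-12-11-12-6-42-4-24-9-24-25-18-14-24-23-8-13z"/><path data-sink="481 345" data-exterior="0" d="M479 64l-10 3-6 8-7 36-12 35 3 27 13 29 5 20-1 21-4 11-14 10-57 19-23 5-28 1-11 18-3 18 9 17 24 23 18 14 28 28 28 8 30 1 22 11 9 11 12 31-1 17-14 41 38 1 1-451-14-2-20-8z"/>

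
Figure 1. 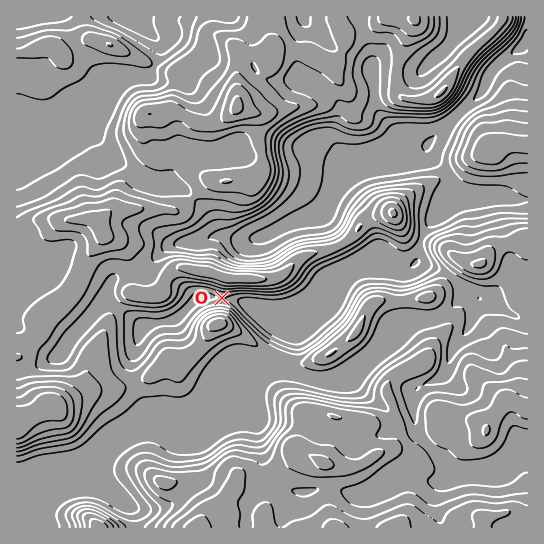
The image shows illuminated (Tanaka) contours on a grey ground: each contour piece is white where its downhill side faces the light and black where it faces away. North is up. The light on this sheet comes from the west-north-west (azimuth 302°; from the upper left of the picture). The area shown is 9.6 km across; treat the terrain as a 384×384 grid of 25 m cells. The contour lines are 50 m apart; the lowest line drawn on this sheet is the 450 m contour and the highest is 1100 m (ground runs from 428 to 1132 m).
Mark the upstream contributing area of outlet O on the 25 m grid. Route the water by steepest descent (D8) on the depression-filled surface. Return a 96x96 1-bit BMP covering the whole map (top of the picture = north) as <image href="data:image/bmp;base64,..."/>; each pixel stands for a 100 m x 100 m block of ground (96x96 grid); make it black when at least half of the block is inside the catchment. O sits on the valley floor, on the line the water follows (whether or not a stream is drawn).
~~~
<image width="96" height="96" href="data:image/bmp;base64,Qk2+BAAAAAAAAD4AAAAoAAAAYAAAAGAAAAABAAEAAAAAAIAEAAATCwAAEwsAAAIAAAAAAAAA////AAAAAAAAAAAAAAAAAAAAAAAAAAAAAAAAAAAAAAAAAAAAAAAAAAAAAAAAAAAAAAAAAAAAAAAAAAAAAAAAAAAAAAAAAAAAAAAAAAAAAAAAAAAAAAAAAAAAAAAAAAAAAAAAAAAAAAAAAAAAAAAAAAAAAAAAAAAAAAAAAAAAAAAAAAAAAAAAAAAAAAAAAAAAAAAAAAAAAAAAAAAAAAAAAAAAAAAAAAAAAAAAAAAAAAAAAAAAAAAAAAAAAAAAAAAAAAAAAAAAAAAAAAAAAAAAAAAAAAAAAAAAAAAAAAAAAAAAAAAAAAAAAAAAAAAAAAAAAAAAAAAAAADAAAAAAAAAAAAAAADwAAAAAAAAAAAAAAD4AAAAAAAAAAAAAAD/gAAAAAAAAAAAAAD/4AAAAAAAAAAAAAD/+AAAAAAAAAAAAAD///AAAAAAAAAAAAD///4AAAAAAAAAAAD///+AAAAAAAAAAAD////AAAAAAAAAAAD////gAAAAAAAAAAD////+AAAAAAAAAAB/////gAAAAAAAAAA/////wAAAAAAAAAAf////4AAAAAAAAAAP////8AAAAAAAAAAH////8AAAAAAAAAAH////+AAAAAAAAAAD/////AAAAAAAAAAD/////gAAAAAAAAAB/////gAAAAAAAAAB/////gAAAAAAAAAA/////gAAAAAAAAAAP////gAAAAAAAAAAP/wf/gAAAAAAAAAAH/wP/gAAAAAAAAAAD/wP/gAAAAAAAAAAD/wH/AAAAAAAAAAAB/wDgAAAAAAAAAAAB/wAAAAAAAAAAAAAB/gAAAAAAAAAAAAAA/gAAAAAAAAAAAAAAfAAAAAAAAAAAAAAAOAAAAAAAAAAAAAAAMAAAAAAAAAAAAAAAAAAAAAAAAAAAAAAAAAAAAAAAAAAAAAAAAAAAAAAAAAAAAAAAAAAAAAAAAAAAAAAAAAAAAAAAAAAAAAAAAAAAAAAAAAAAAAAAAAAAAAAAAAAAAAAAAAAAAAAAAAAAAAAAAAAAAAAAAAAAAAAAAAAAAAAAAAAAAAAAAAAAAAAAAAAAAAAAAAAAAAAAAAAAAAAAAAAAAAAAAAAAAAAAAAAAAAAAAAAAAAAAAAAAAAAAAAAAAAAAAAAAAAAAAAAAAAAAAAAAAAAAAAAAAAAAAAAAAAAAAAAAAAAAAAAAAAAAAAAAAAAAAAAAAAAAAAAAAAAAAAAAAAAAAAAAAAAAAAAAAAAAAAAAAAAAAAAAAAAAAAAAAAAAAAAAAAAAAAAAAAAAAAAAAAAAAAAAAAAAAAAAAAAAAAAAAAAAAAAAAAAAAAAAAAAAAAAAAAAAAAAAAAAAAAAAAAAAAAAAAAAAAAAAAAAAAAAAAAAAAAAAAAAAAAAAAAAAAAAAAAAAAAAAAAAAAAAAAAAAAAAAAAAAAAAAAAAAAAAAAAAAAAAAAAAAAAAAAAAAAAAAAAAAAAAAAAAAAAAAAAAAAAAAAAAAAAAAAAAAAAAAAAAAAAAAAAAAAAAAAAAAAAAAAAAAAAAAAAAAAAAAAAAAAAAAAA="/>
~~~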